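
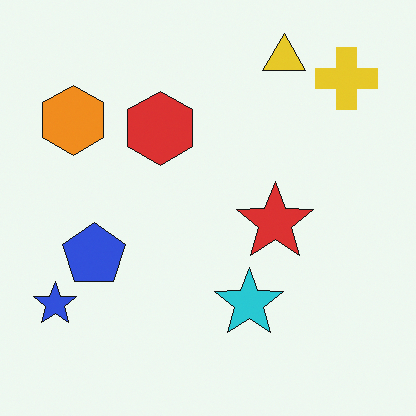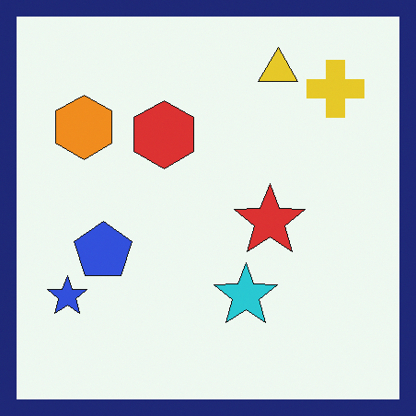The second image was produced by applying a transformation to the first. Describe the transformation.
Framed with a navy border.

A solid navy frame runs around the edge of the second image, with the content slightly shrunk inside it.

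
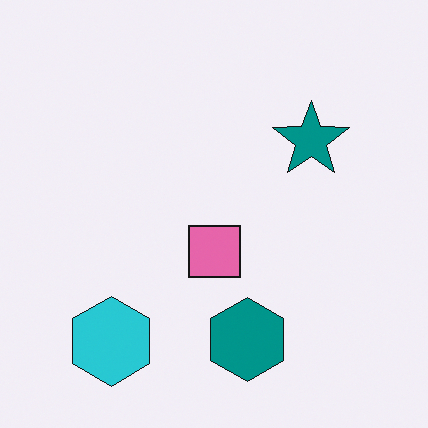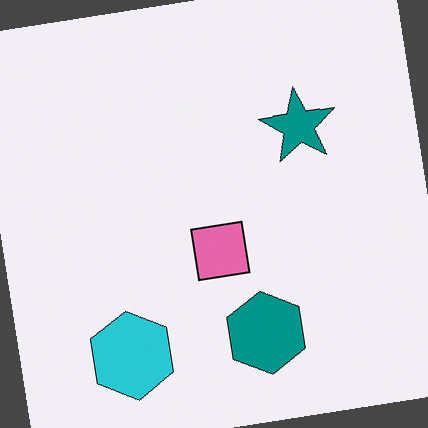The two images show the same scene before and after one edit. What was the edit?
Rotated counter-clockwise by a slight angle.

Every shape is tilted by the same angle and the image corners show triangular fill wedges — a whole-image rotation by a non-right angle.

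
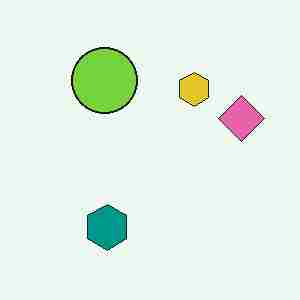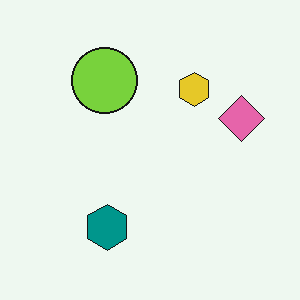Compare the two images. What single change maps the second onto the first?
It was heavily JPEG-compressed with obvious blocking artifacts.

Blocky 8×8 compression artifacts appear around shape edges and the flat background shows ringing — characteristic JPEG degradation.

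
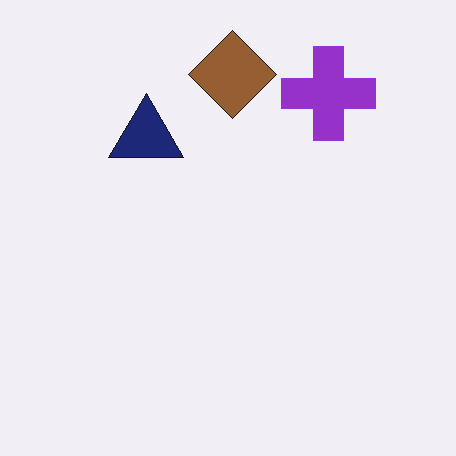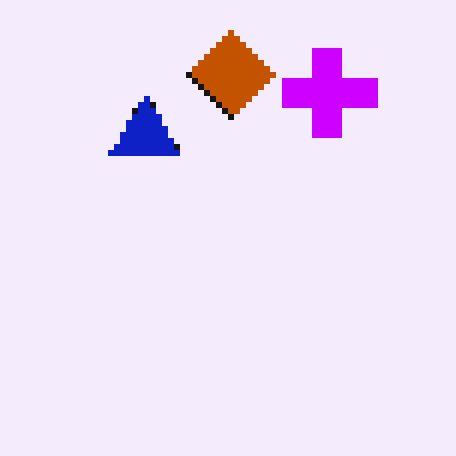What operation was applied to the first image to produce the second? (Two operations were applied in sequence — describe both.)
The image was made much more vivid (saturation change), then pixelated into visible square blocks.

All colors are more vivid — a global saturation change. Shapes are reduced to large square blocks; fine edges and outlines are lost — a downscale-then-upscale (mosaic) effect.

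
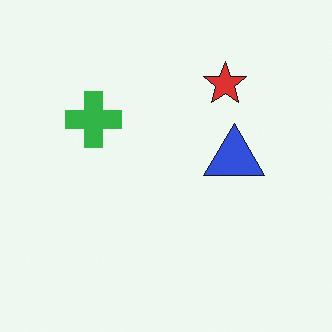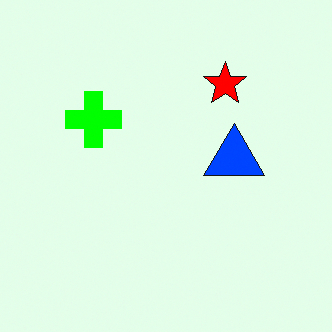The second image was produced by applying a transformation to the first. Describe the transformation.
Heavily oversaturated.

All colors are more vivid — a global saturation change.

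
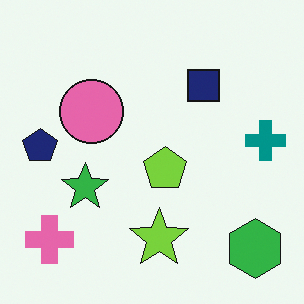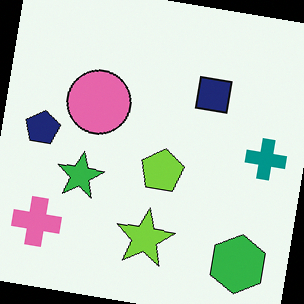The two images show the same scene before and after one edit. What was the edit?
The transformation is: rotated clockwise by a slight angle.

Every shape is tilted by the same angle and the image corners show triangular fill wedges — a whole-image rotation by a non-right angle.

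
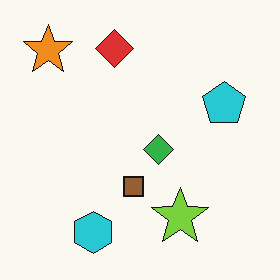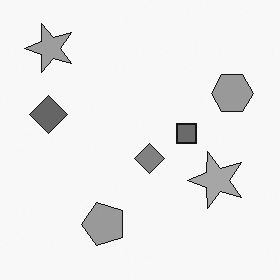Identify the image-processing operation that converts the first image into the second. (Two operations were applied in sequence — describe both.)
Converted to grayscale, then transposed (reflected across the top-left ↔ bottom-right diagonal).

All color is removed — every shape is now a shade of grey. Shapes have swapped their row and column positions — what was in the top-right is now in the bottom-left — a diagonal reflection.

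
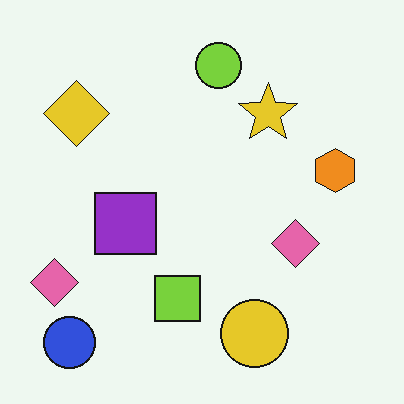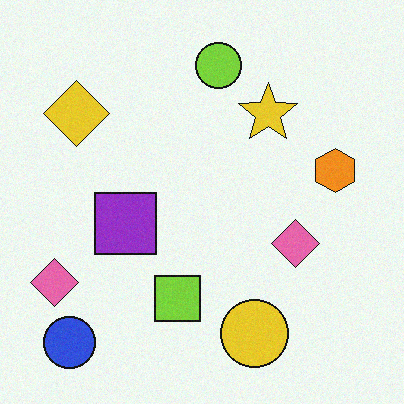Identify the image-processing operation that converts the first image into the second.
The second image is the first degraded with a light layer of grain.

Random speckle covers the whole image, including the flat background.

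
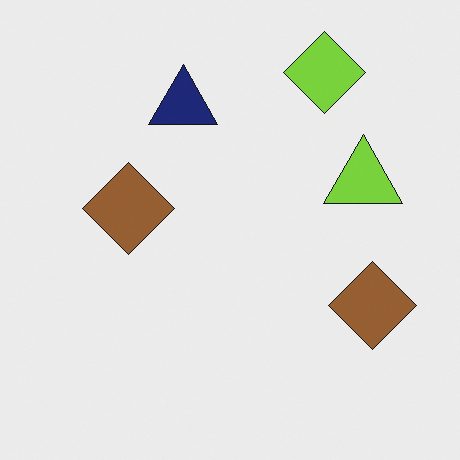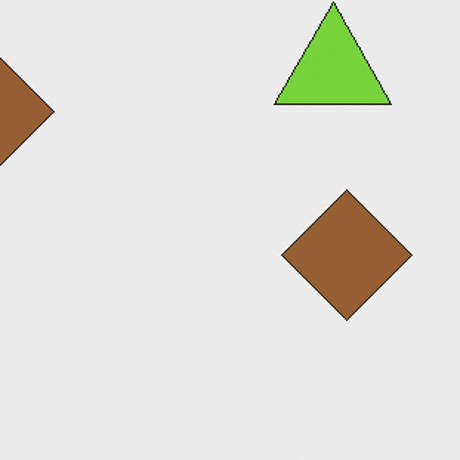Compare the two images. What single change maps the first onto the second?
The image was cropped to a modestly smaller region and rescaled.

The visible shapes are larger and the field of view is narrower; shapes near the original edges may be partly or wholly outside the frame — a crop-and-rescale.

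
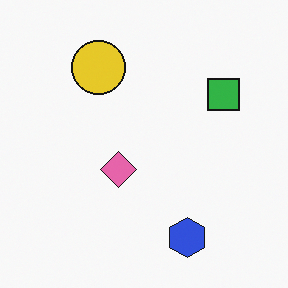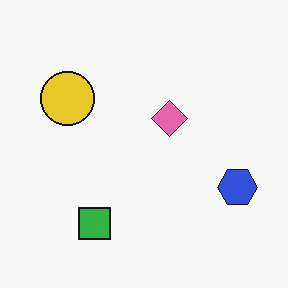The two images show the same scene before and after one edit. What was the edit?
This is the original image transposed (reflected across the top-left ↔ bottom-right diagonal).

Shapes have swapped their row and column positions — what was in the top-right is now in the bottom-left — a diagonal reflection.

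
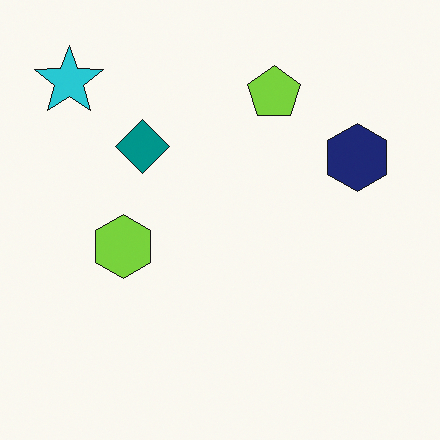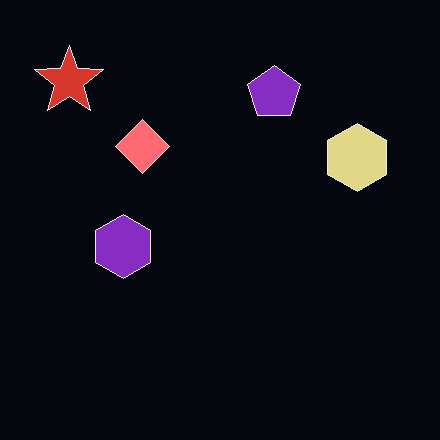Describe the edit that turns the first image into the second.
The image was color-inverted (negative).

The light background has become dark and every shape's color is its complement — a photographic negative.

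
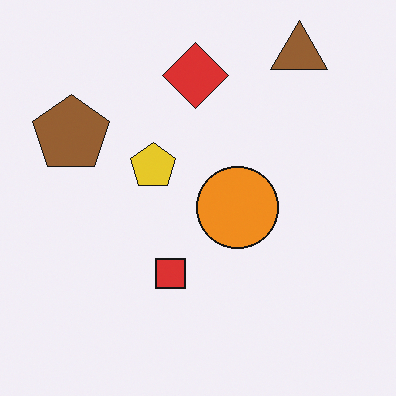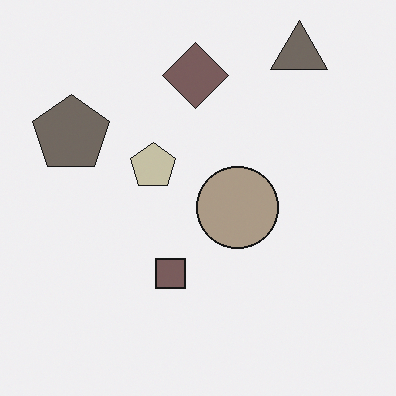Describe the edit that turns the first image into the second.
The image was made much more muted (saturation change).

All colors are more muted and greyish — a global saturation change.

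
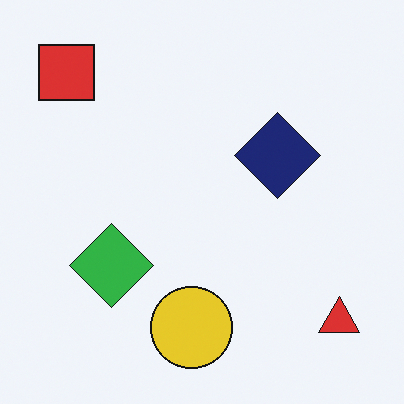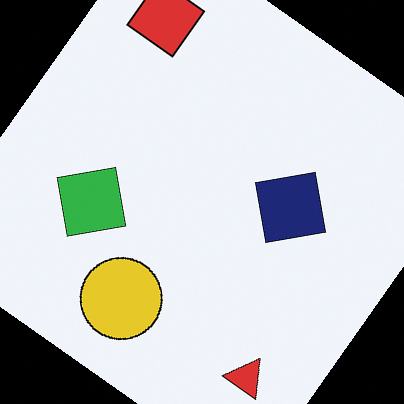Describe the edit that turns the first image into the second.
The second image is the first rotated clockwise by a large amount — several tens of degrees.

Every shape is tilted by the same angle and the image corners show triangular fill wedges — a whole-image rotation by a non-right angle.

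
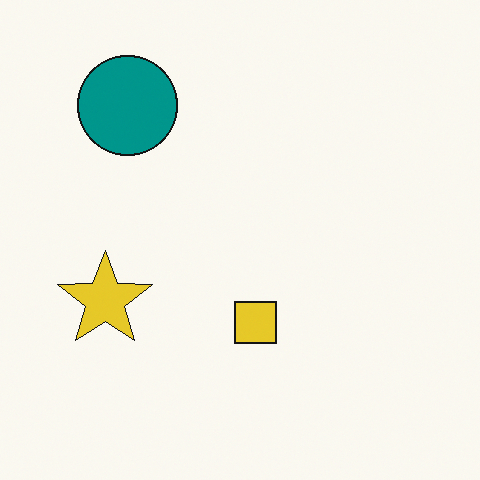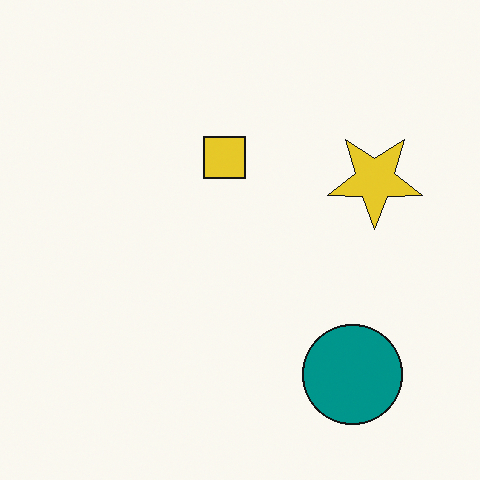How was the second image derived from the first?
The second image is the first rotated 180°.

The teal circle sits in the top-left of the first image and the bottom-right of the second — consistent with a whole-image 180° rotation.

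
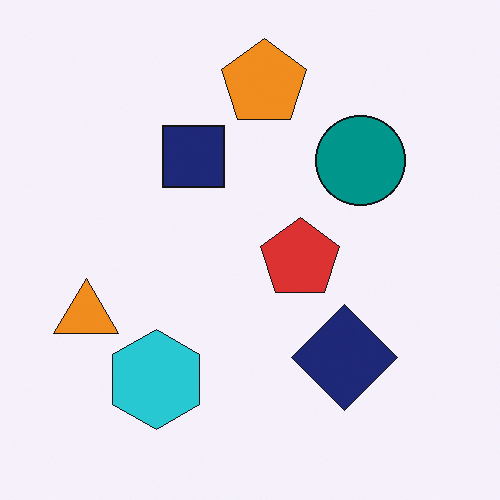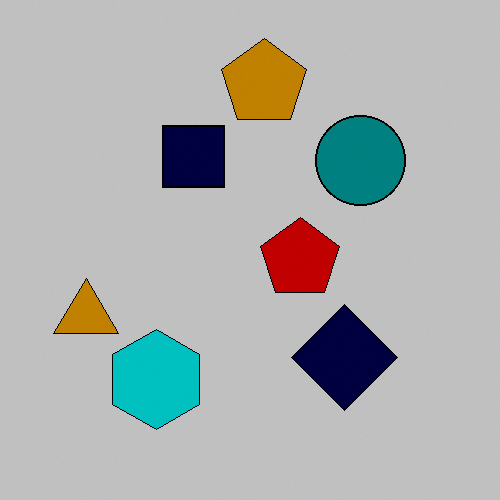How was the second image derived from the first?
The second image is the first aggressively posterized.

Each flat color has snapped to a coarser quantized level — most visibly, the near-white background has dropped to a flat grey.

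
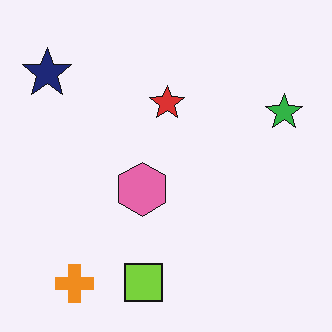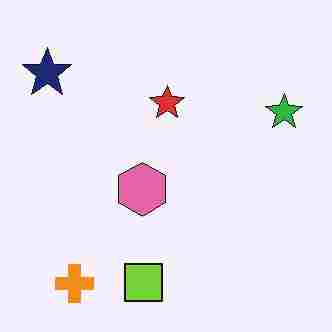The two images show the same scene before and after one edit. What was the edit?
Heavily JPEG-compressed with obvious blocking artifacts.

Blocky 8×8 compression artifacts appear around shape edges and the flat background shows ringing — characteristic JPEG degradation.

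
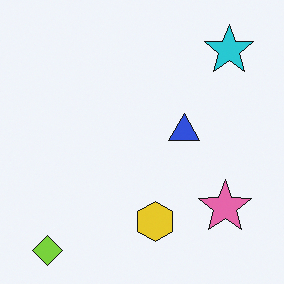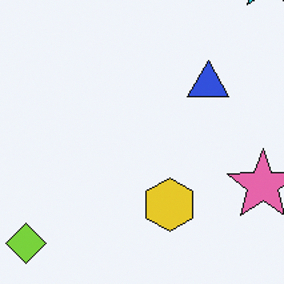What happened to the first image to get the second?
Cropped to a modestly smaller region and rescaled.

The visible shapes are larger and the field of view is narrower; shapes near the original edges may be partly or wholly outside the frame — a crop-and-rescale.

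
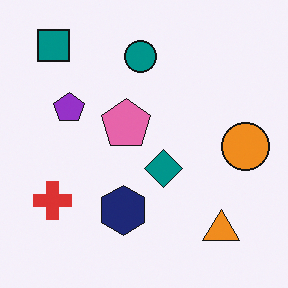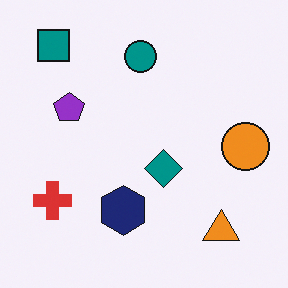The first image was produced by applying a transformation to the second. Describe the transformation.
This is the original image overlaid with an additional pink pentagon.

A pink pentagon appears in the first image that is absent from the second.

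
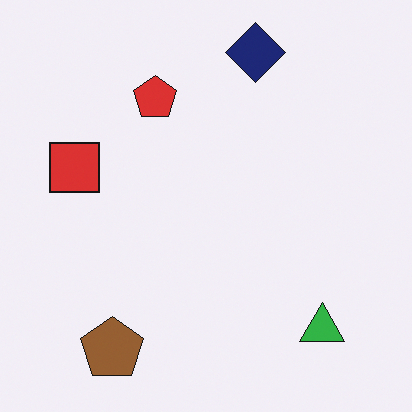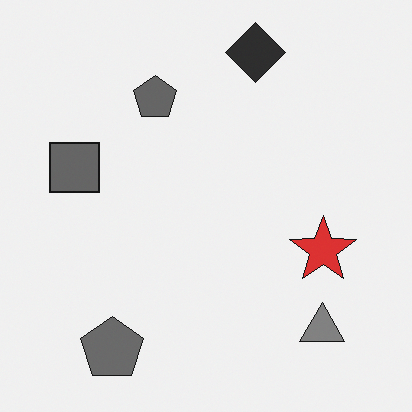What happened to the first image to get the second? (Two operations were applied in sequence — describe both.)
Converted to grayscale, then overlaid with an additional red star.

All color is removed — every shape is now a shade of grey. A red star appears in the second image that is absent from the first.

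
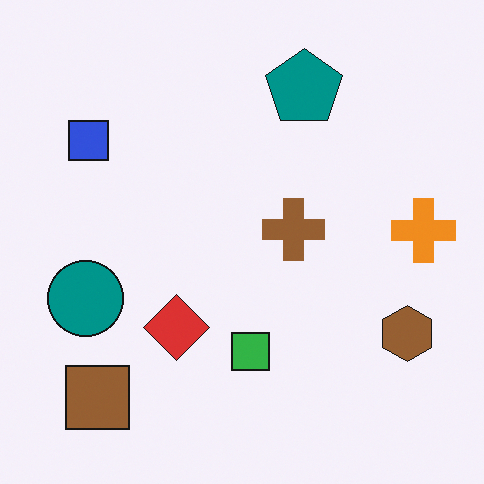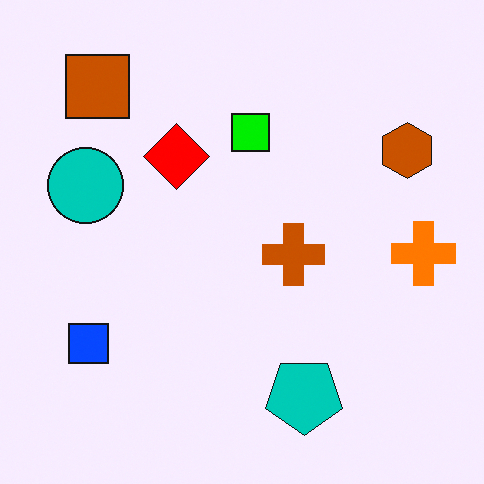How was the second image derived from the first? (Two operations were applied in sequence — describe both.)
It was flipped vertically (top ↔ bottom), then heavily oversaturated.

The brown square is in the bottom-left of the first image and the top-left of the second — shapes on opposite sides of the horizontal midline have swapped in a mirror flip. All colors are more vivid — a global saturation change.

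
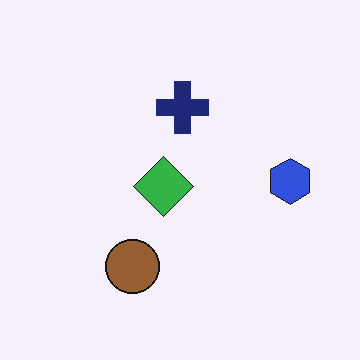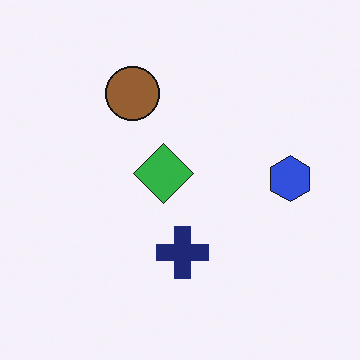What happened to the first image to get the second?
This is the original image flipped vertically (top ↔ bottom).

The brown circle is in the bottom of the first image and the top of the second — shapes on opposite sides of the horizontal midline have swapped in a mirror flip.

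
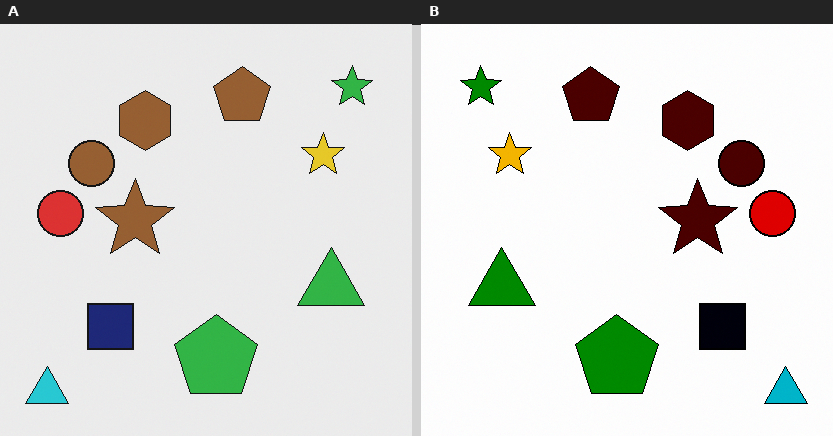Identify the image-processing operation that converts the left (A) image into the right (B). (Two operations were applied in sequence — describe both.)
The right (B) image is the left (A) flipped horizontally (left ↔ right), then given much higher contrast.

The cyan triangle is in the bottom-left of the left (A) image and the bottom-right of the right (B) — shapes on opposite sides of the vertical midline have swapped in a mirror flip. Tones are pushed away from mid-grey across the whole image — a global contrast change.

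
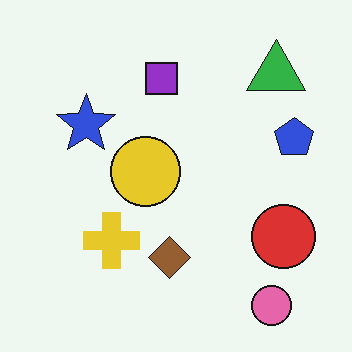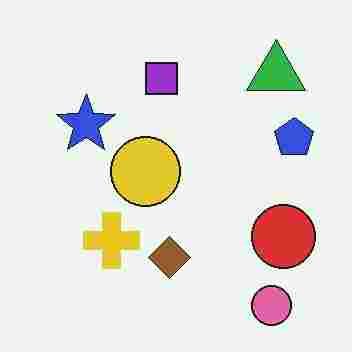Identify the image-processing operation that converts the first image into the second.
It was heavily JPEG-compressed with obvious blocking artifacts.

Blocky 8×8 compression artifacts appear around shape edges and the flat background shows ringing — characteristic JPEG degradation.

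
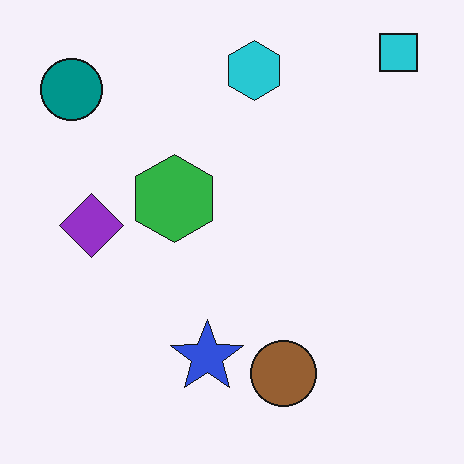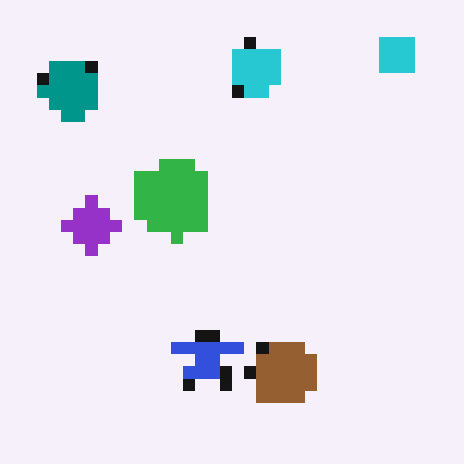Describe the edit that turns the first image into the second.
It was heavily pixelated into large blocks.

Shapes are reduced to large square blocks; fine edges and outlines are lost — a downscale-then-upscale (mosaic) effect.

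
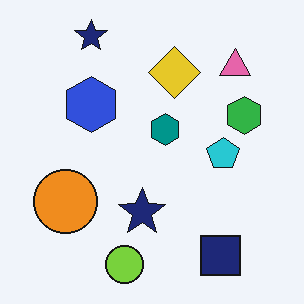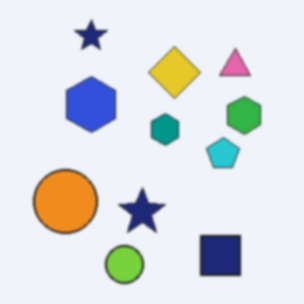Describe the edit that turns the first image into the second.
The image was given a subtle gaussian blur.

Shape edges and outlines are uniformly softened across the whole image.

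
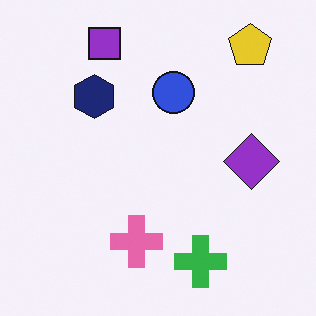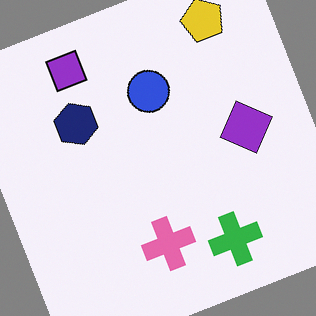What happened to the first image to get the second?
It was rotated counter-clockwise by a moderate amount.

Every shape is tilted by the same angle and the image corners show triangular fill wedges — a whole-image rotation by a non-right angle.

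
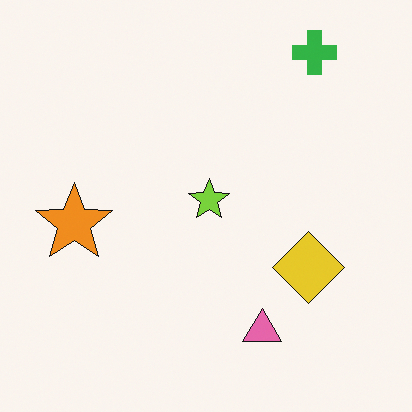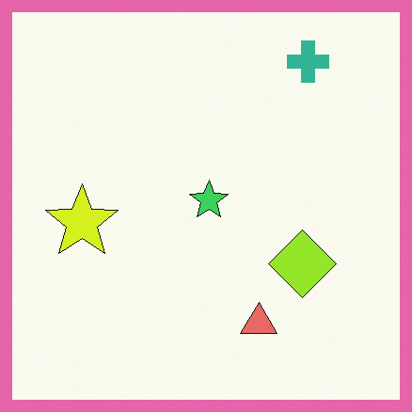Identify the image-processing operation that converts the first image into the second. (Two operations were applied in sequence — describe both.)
The image was hue-shifted by a small amount, then framed with a pink border.

Every shape's color has rotated by the same amount around the hue wheel — a uniform hue shift. A solid pink frame runs around the edge of the second image, with the content slightly shrunk inside it.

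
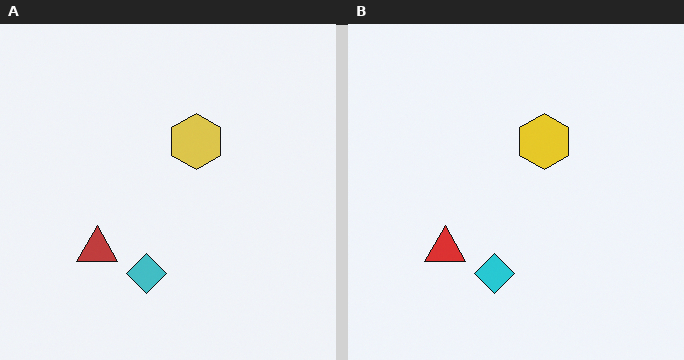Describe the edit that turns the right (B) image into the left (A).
The transformation is: slightly desaturated.

All colors are more muted and greyish — a global saturation change.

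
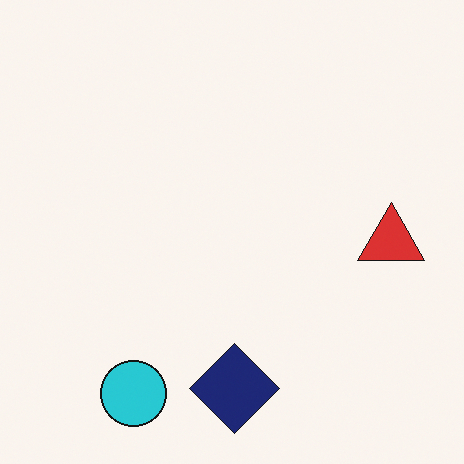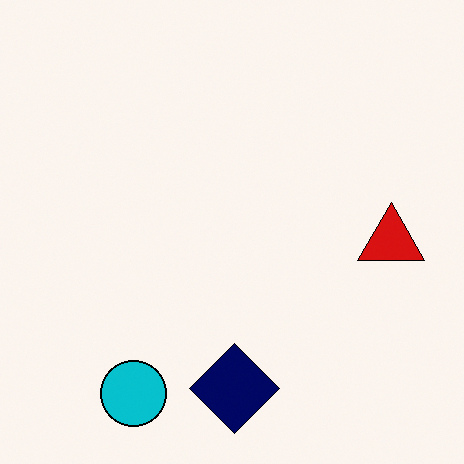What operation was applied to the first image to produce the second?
The transformation is: given slightly increased contrast.

Tones are pushed away from mid-grey across the whole image — a global contrast change.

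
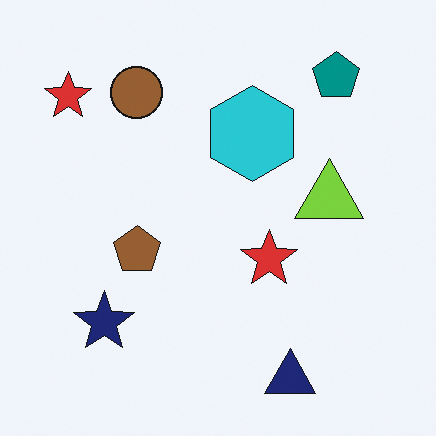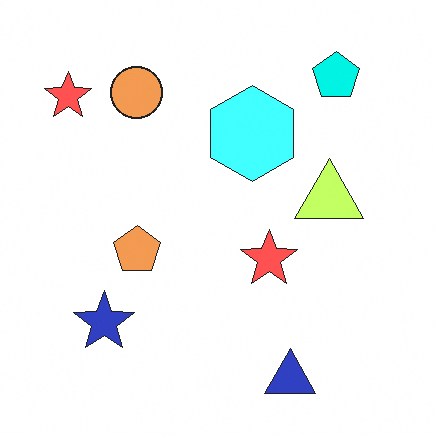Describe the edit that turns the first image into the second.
The second image is the first brightened a lot.

Every pixel — background and shapes alike — is uniformly brightened.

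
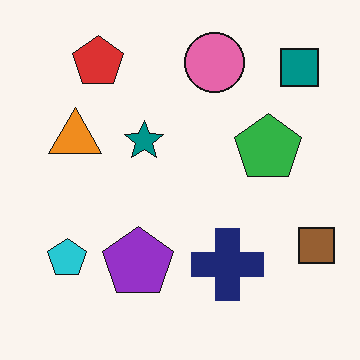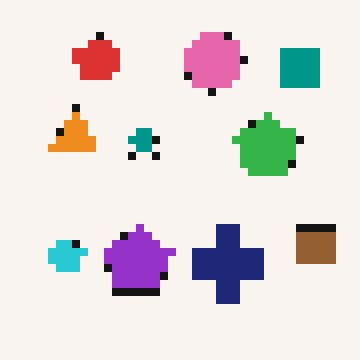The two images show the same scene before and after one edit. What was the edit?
The second image is the first moderately pixelated.

Shapes are reduced to large square blocks; fine edges and outlines are lost — a downscale-then-upscale (mosaic) effect.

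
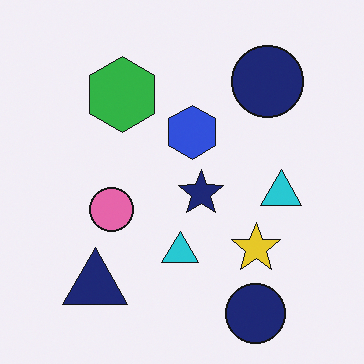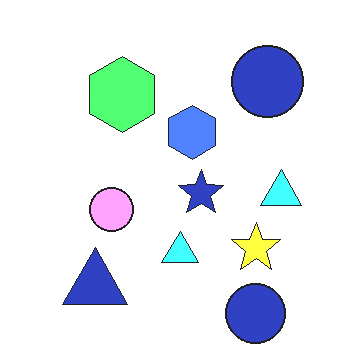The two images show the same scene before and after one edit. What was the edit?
It was brightened a lot.

Every pixel — background and shapes alike — is uniformly brightened.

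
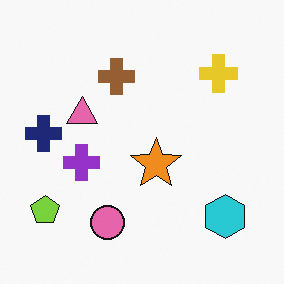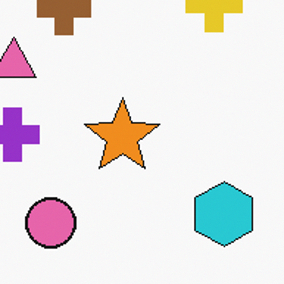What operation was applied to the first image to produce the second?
It was cropped to a modestly smaller region and rescaled.

The visible shapes are larger and the field of view is narrower; shapes near the original edges may be partly or wholly outside the frame — a crop-and-rescale.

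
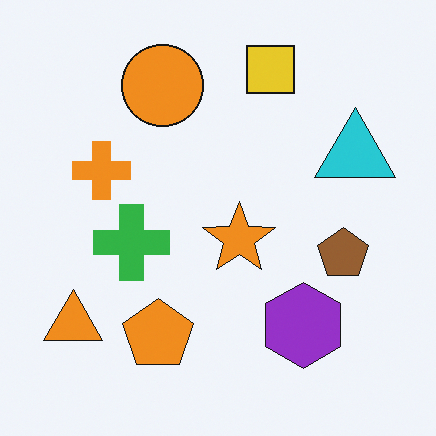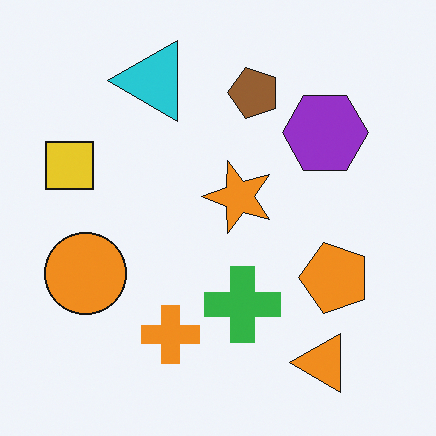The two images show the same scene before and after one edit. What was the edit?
Rotated 90° counter-clockwise.

The orange triangle sits in the bottom-left of the first image and the bottom-right of the second — consistent with a whole-image 90° counter-clockwise rotation.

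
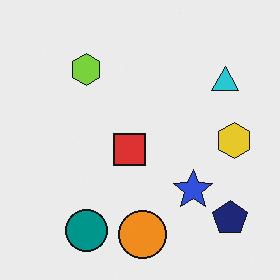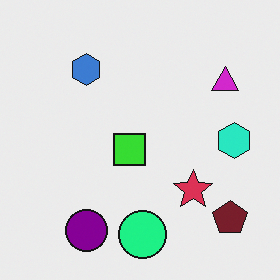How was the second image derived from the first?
The second image is the first hue-shifted by a moderate amount.

Every shape's color has rotated by the same amount around the hue wheel — a uniform hue shift.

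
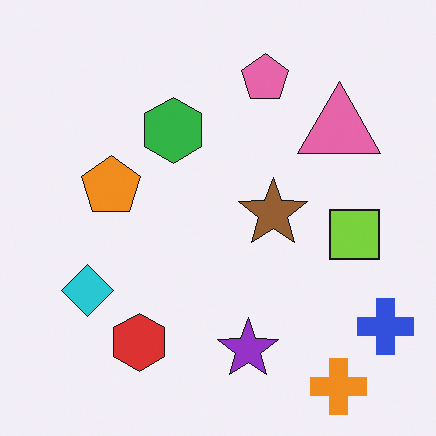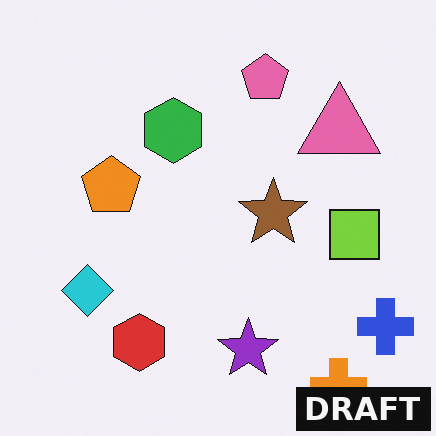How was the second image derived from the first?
Watermarked with the text "DRAFT" in the lower-right corner.

A dark label reading "DRAFT" appears in the lower-right corner.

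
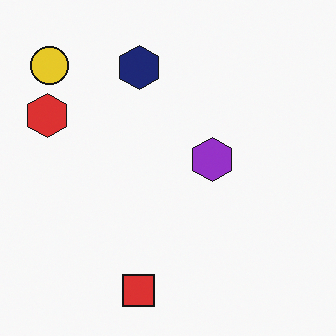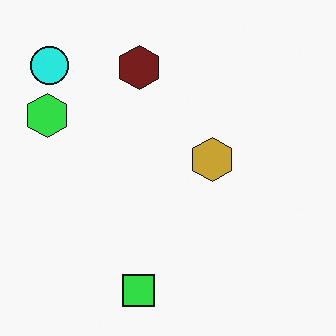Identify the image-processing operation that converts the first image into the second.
This is the original image hue-shifted through roughly a third of the color wheel.

Every shape's color has rotated by the same amount around the hue wheel — a uniform hue shift.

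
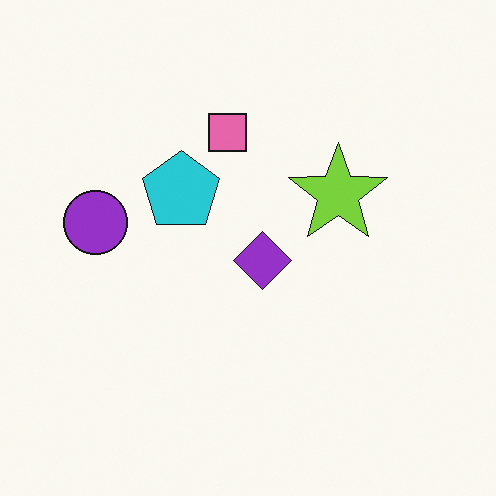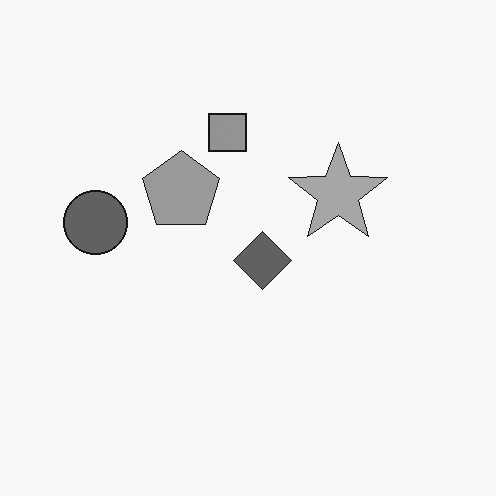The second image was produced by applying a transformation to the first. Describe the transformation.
This is the original image converted to grayscale.

All color is removed — every shape is now a shade of grey.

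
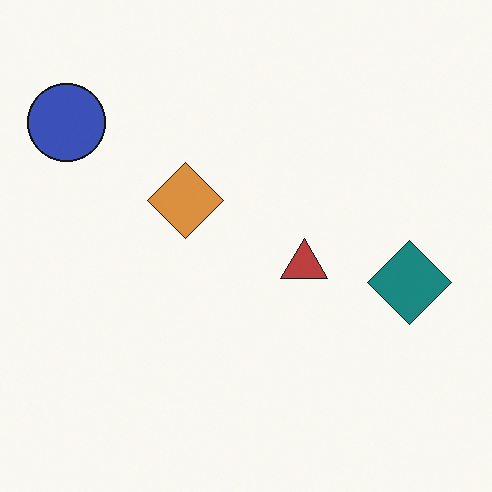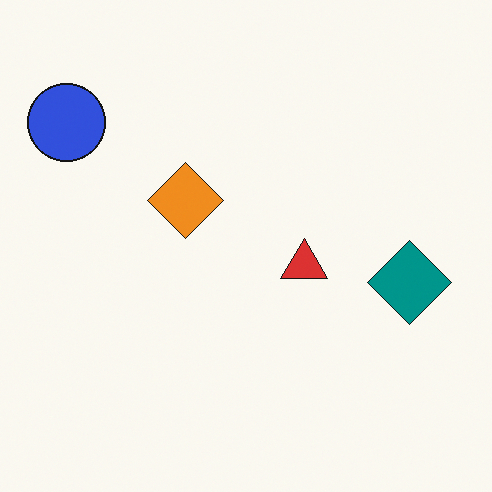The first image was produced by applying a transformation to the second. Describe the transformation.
The image was slightly desaturated.

All colors are more muted and greyish — a global saturation change.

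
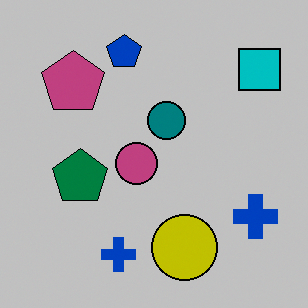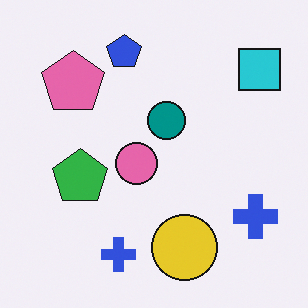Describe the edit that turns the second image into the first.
The first image is the second aggressively posterized.

Each flat color has snapped to a coarser quantized level — most visibly, the near-white background has dropped to a flat grey.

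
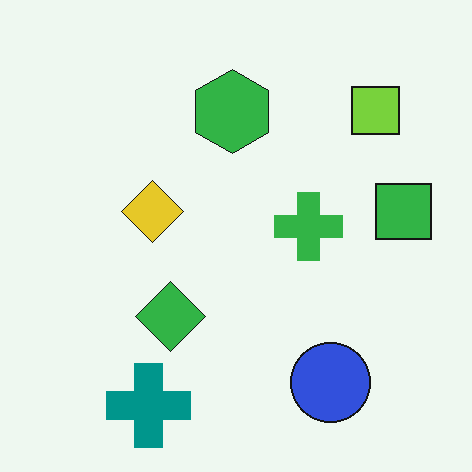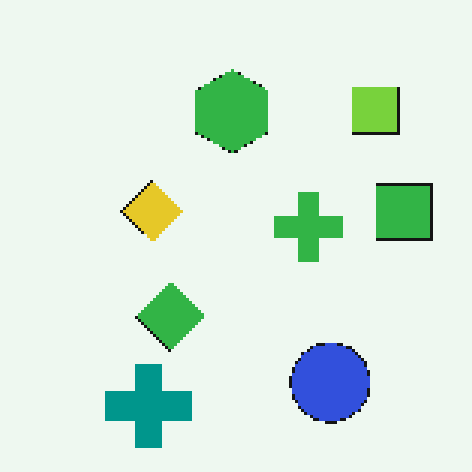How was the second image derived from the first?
The image was lightly pixelated (a mild mosaic effect).

Shapes are reduced to large square blocks; fine edges and outlines are lost — a downscale-then-upscale (mosaic) effect.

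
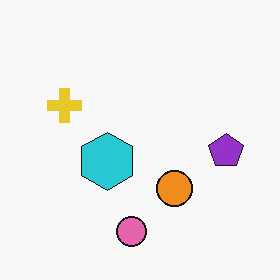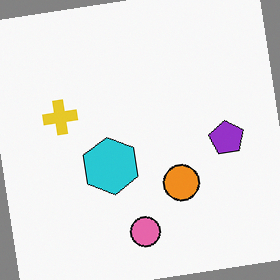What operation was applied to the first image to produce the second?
The image was rotated counter-clockwise by a slight angle.

Every shape is tilted by the same angle and the image corners show triangular fill wedges — a whole-image rotation by a non-right angle.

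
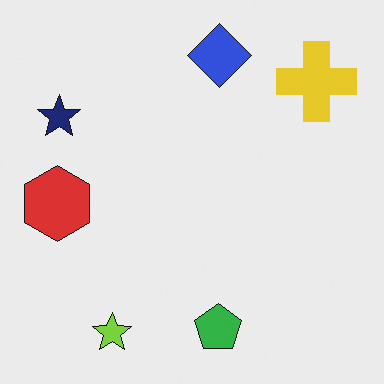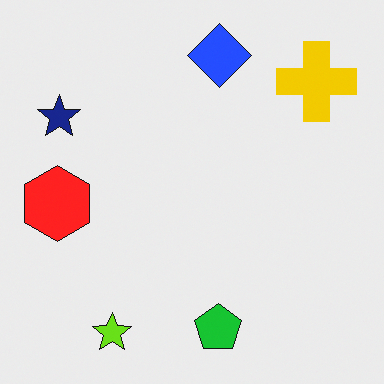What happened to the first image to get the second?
The second image is the first slightly oversaturated.

All colors are more vivid — a global saturation change.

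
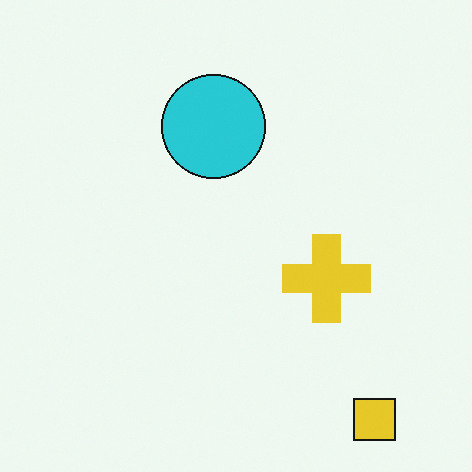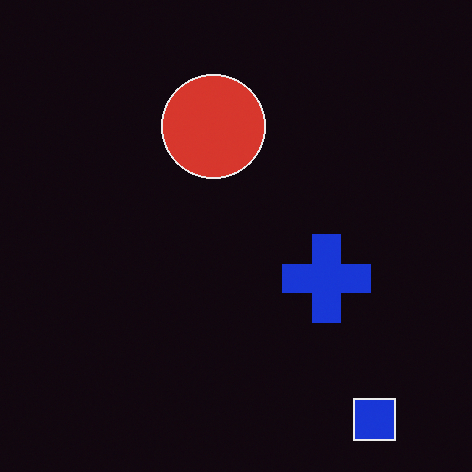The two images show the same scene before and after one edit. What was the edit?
Color-inverted (negative).

The light background has become dark and every shape's color is its complement — a photographic negative.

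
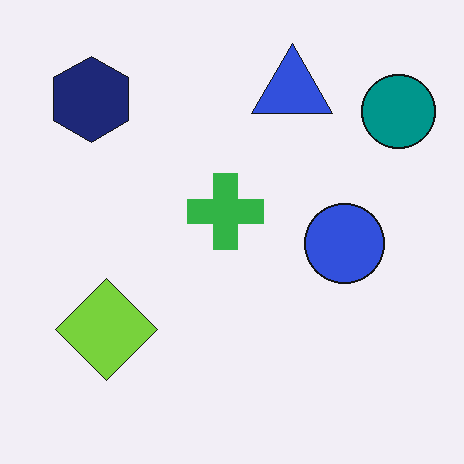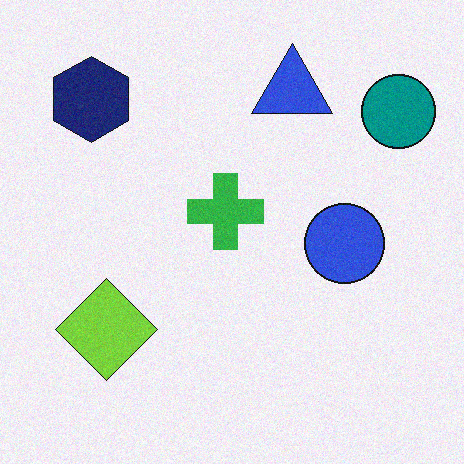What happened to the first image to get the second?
The image was degraded with light additive noise.

Random speckle covers the whole image, including the flat background.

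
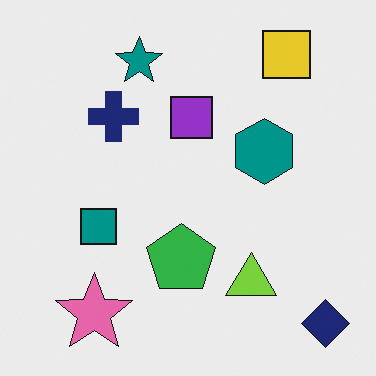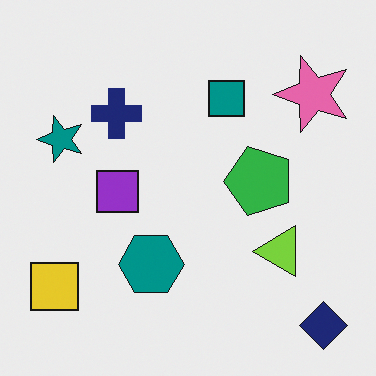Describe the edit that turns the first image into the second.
Transposed (reflected across the top-left ↔ bottom-right diagonal).

Shapes have swapped their row and column positions — what was in the top-right is now in the bottom-left — a diagonal reflection.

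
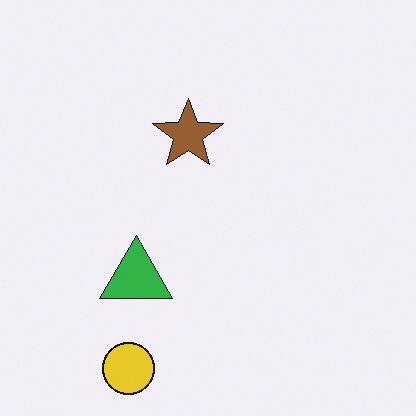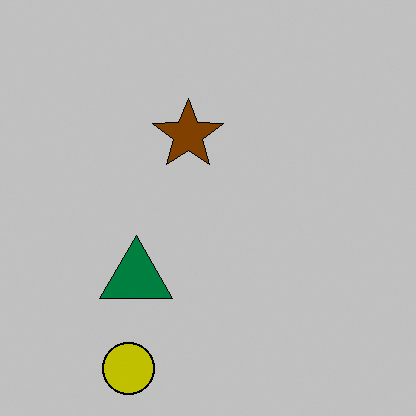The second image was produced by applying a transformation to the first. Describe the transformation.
This is the original image heavily posterized to just a handful of flat colors.

Each flat color has snapped to a coarser quantized level — most visibly, the near-white background has dropped to a flat grey.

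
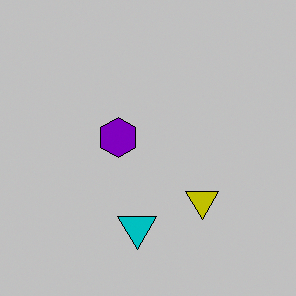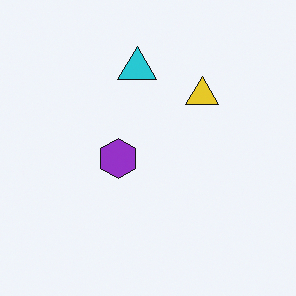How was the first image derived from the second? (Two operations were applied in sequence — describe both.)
It was flipped vertically (top ↔ bottom), then heavily posterized to just a handful of flat colors.

The cyan triangle is in the top of the second image and the bottom of the first — shapes on opposite sides of the horizontal midline have swapped in a mirror flip. Each flat color has snapped to a coarser quantized level — most visibly, the near-white background has dropped to a flat grey.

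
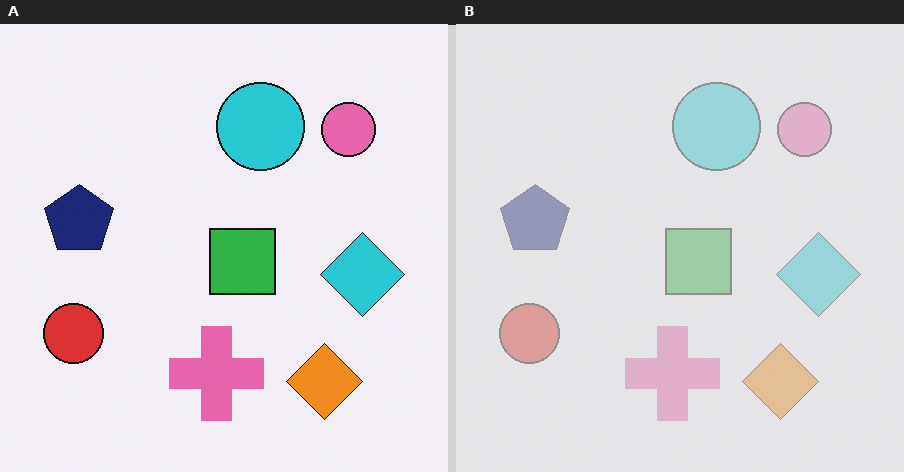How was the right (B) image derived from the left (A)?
This is the original image given much lower contrast.

Tones are pushed toward mid-grey across the whole image — a global contrast change.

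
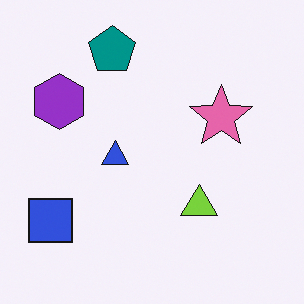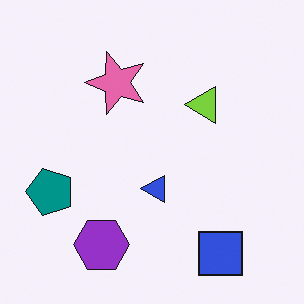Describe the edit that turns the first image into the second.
The image was rotated 90° counter-clockwise.

The blue square sits in the bottom-left of the first image and the bottom-right of the second — consistent with a whole-image 90° counter-clockwise rotation.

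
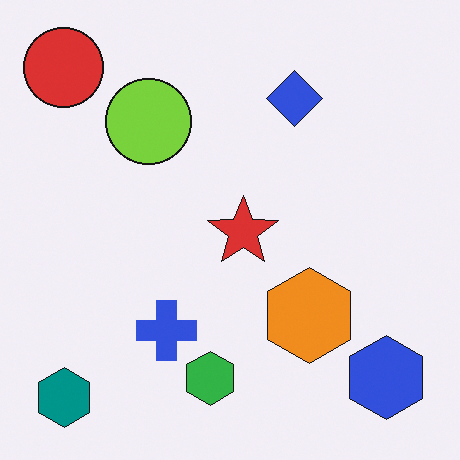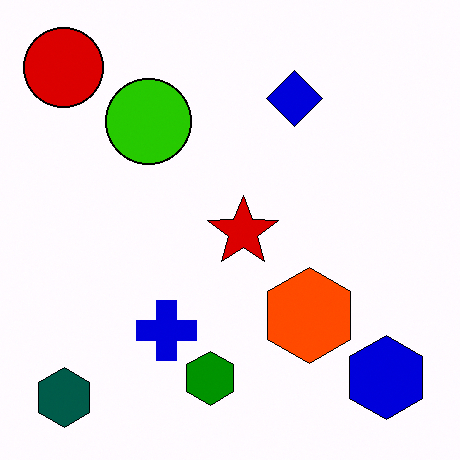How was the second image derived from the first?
The image was boosted in contrast.

Tones are pushed away from mid-grey across the whole image — a global contrast change.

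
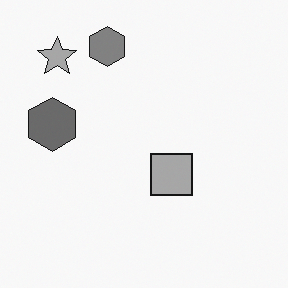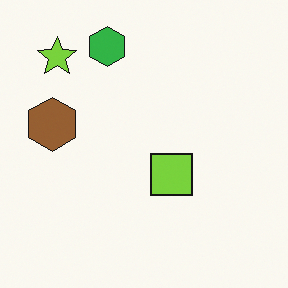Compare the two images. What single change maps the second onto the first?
It was converted to grayscale.

All color is removed — every shape is now a shade of grey.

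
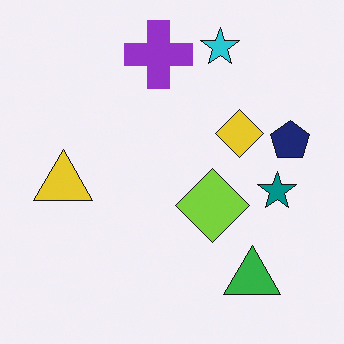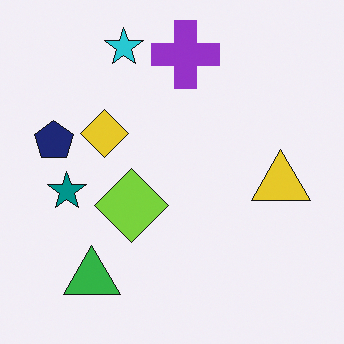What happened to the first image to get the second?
The second image is the first flipped horizontally (left ↔ right).

The navy pentagon is in the right of the first image and the left of the second — shapes on opposite sides of the vertical midline have swapped in a mirror flip.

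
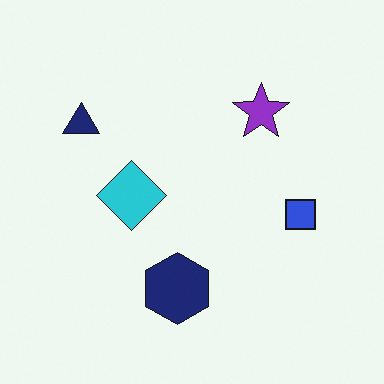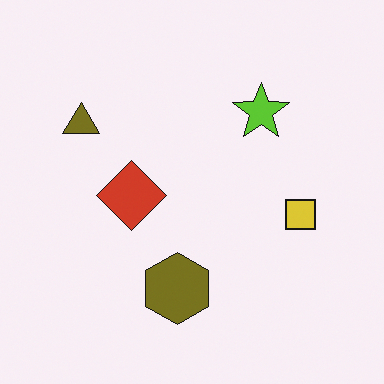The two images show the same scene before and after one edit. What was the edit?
The transformation is: hue-shifted through roughly half the color wheel.

Every shape's color has rotated by the same amount around the hue wheel — a uniform hue shift.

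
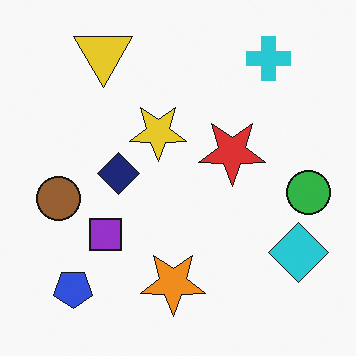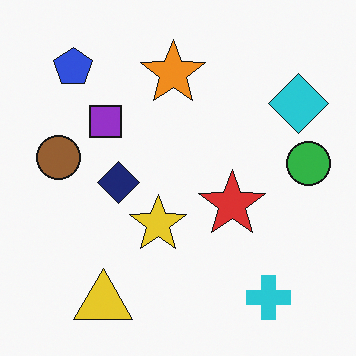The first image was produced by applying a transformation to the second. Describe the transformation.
This is the original image flipped vertically (top ↔ bottom).

The yellow triangle is in the bottom-left of the second image and the top-left of the first — shapes on opposite sides of the horizontal midline have swapped in a mirror flip.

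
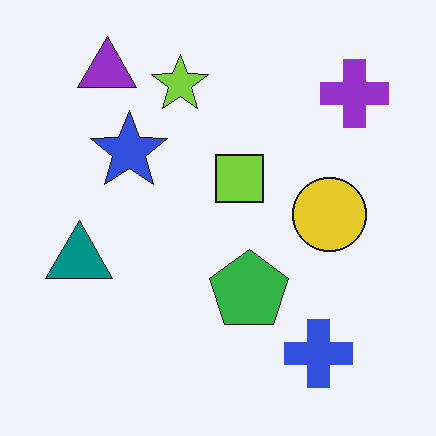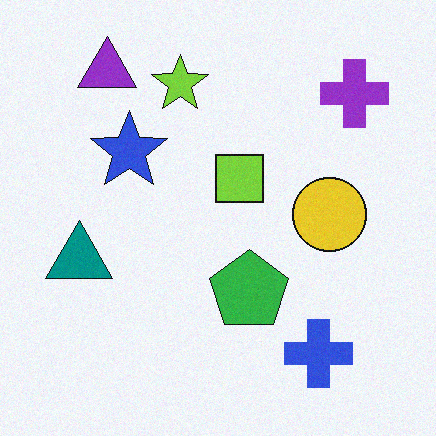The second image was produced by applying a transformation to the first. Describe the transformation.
The image was degraded with subtle gaussian noise.

Random speckle covers the whole image, including the flat background.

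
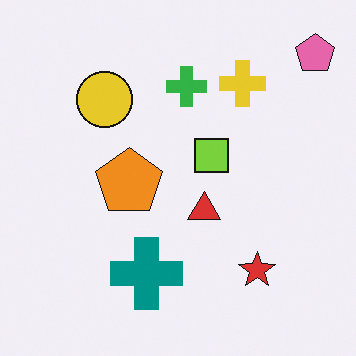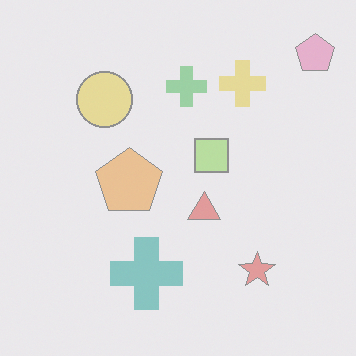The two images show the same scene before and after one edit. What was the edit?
The transformation is: given much lower contrast.

Tones are pushed toward mid-grey across the whole image — a global contrast change.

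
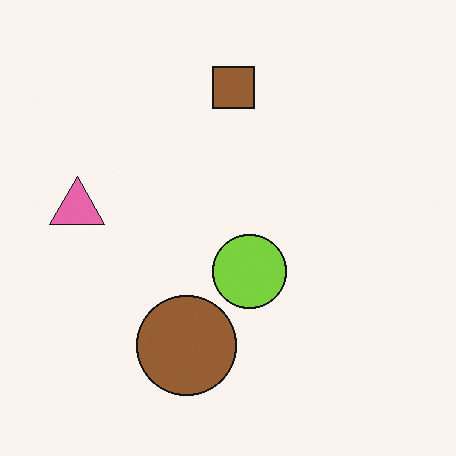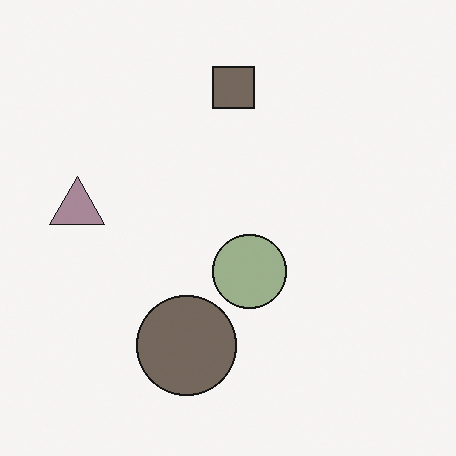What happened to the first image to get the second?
The transformation is: heavily desaturated.

All colors are more muted and greyish — a global saturation change.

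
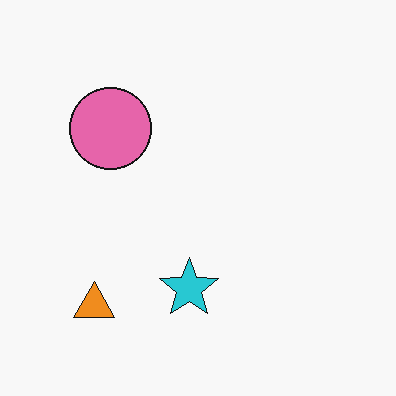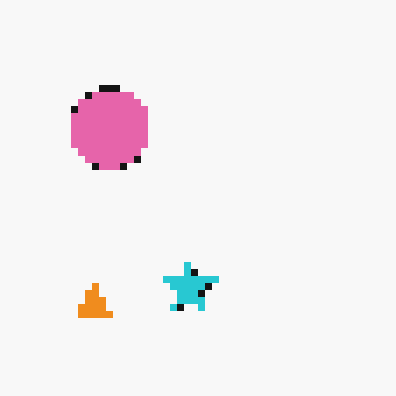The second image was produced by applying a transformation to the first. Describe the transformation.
The transformation is: pixelated into visible square blocks.

Shapes are reduced to large square blocks; fine edges and outlines are lost — a downscale-then-upscale (mosaic) effect.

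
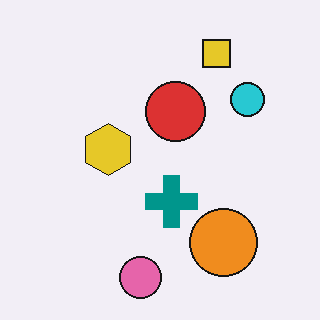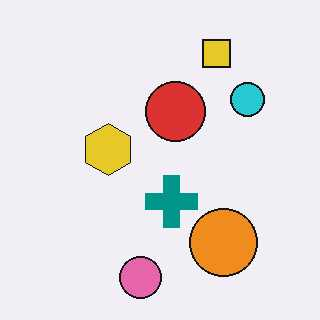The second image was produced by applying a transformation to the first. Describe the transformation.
It was JPEG-compressed with visible artifacts.

Blocky 8×8 compression artifacts appear around shape edges and the flat background shows ringing — characteristic JPEG degradation.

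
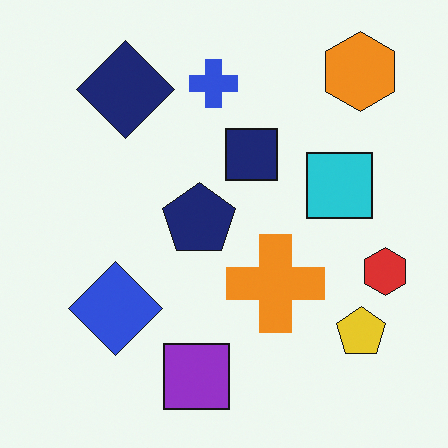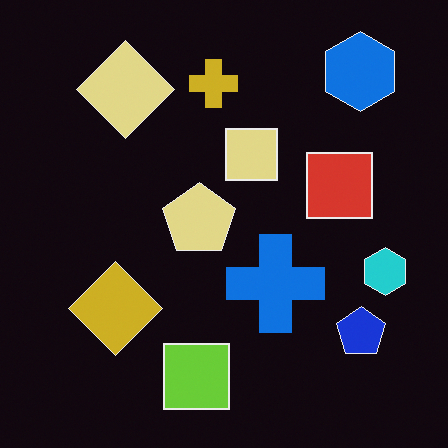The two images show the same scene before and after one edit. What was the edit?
This is the original image color-inverted (negative).

The light background has become dark and every shape's color is its complement — a photographic negative.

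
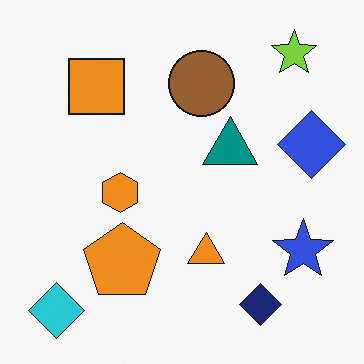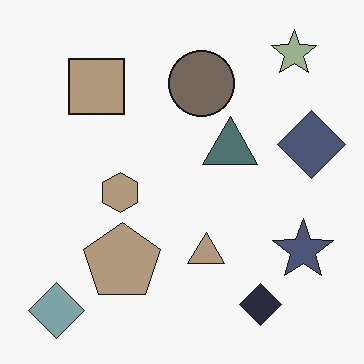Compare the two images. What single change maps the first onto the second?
Heavily desaturated.

All colors are more muted and greyish — a global saturation change.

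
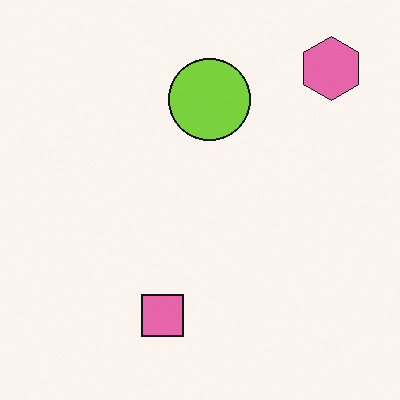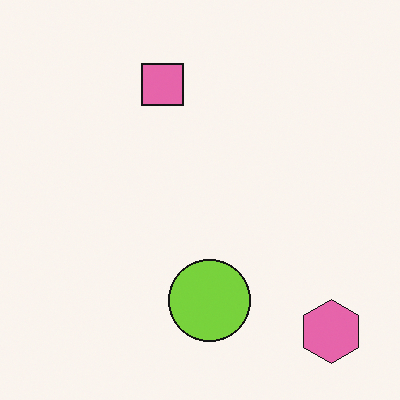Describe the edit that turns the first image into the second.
Flipped vertically (top ↔ bottom).

The pink hexagon is in the top-right of the first image and the bottom-right of the second — shapes on opposite sides of the horizontal midline have swapped in a mirror flip.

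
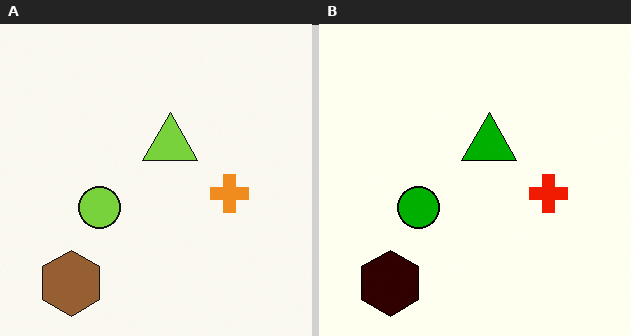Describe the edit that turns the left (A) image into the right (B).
Given much higher contrast.

Tones are pushed away from mid-grey across the whole image — a global contrast change.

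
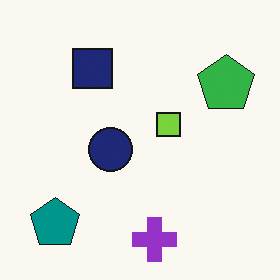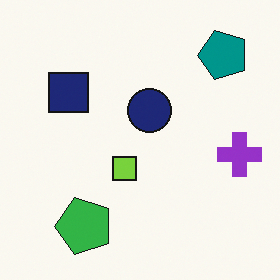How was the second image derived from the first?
The transformation is: transposed (reflected across the top-left ↔ bottom-right diagonal).

Shapes have swapped their row and column positions — what was in the top-right is now in the bottom-left — a diagonal reflection.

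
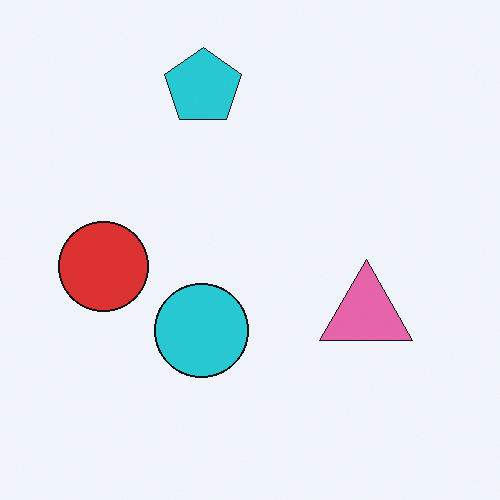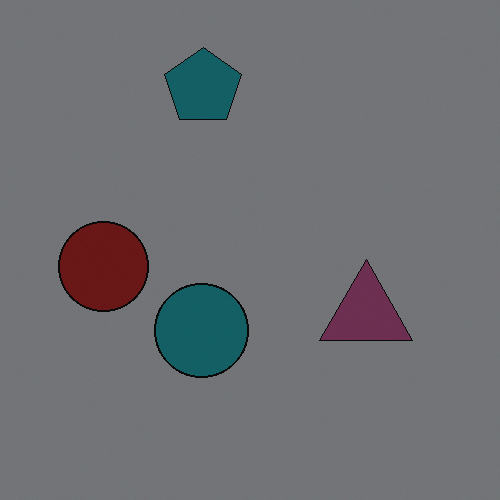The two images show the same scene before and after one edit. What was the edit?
It was darkened a lot.

Every pixel — background and shapes alike — is uniformly darkened.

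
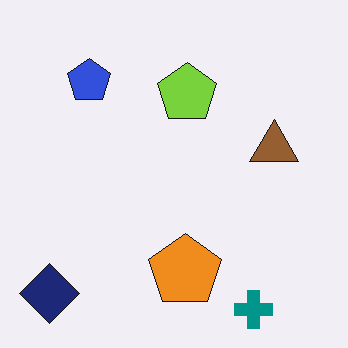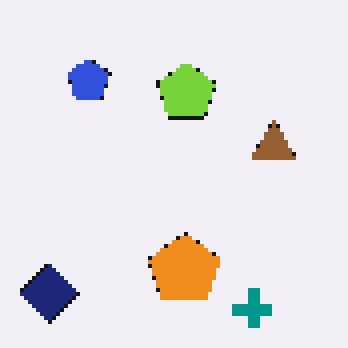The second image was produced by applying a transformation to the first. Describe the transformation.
Mildly pixelated.

Shapes are reduced to large square blocks; fine edges and outlines are lost — a downscale-then-upscale (mosaic) effect.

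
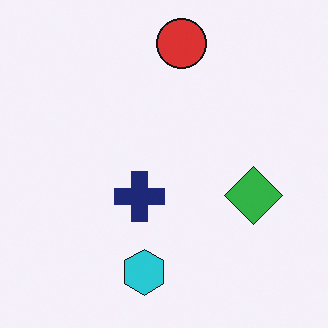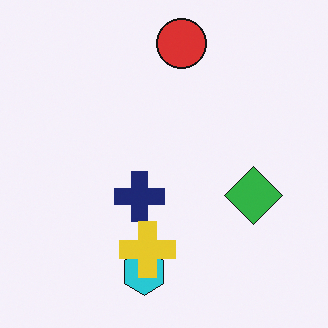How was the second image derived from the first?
The transformation is: overlaid with an additional yellow cross.

A yellow cross appears in the second image that is absent from the first.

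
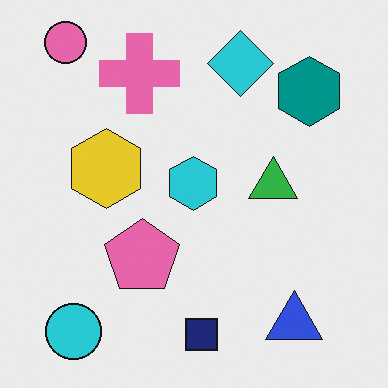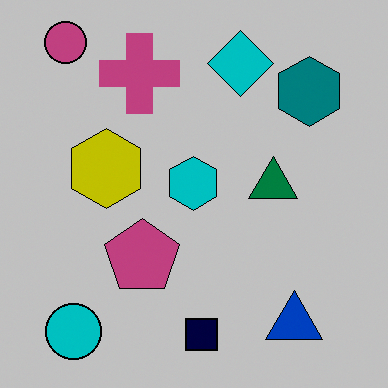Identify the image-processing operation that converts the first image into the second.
It was aggressively posterized.

Each flat color has snapped to a coarser quantized level — most visibly, the near-white background has dropped to a flat grey.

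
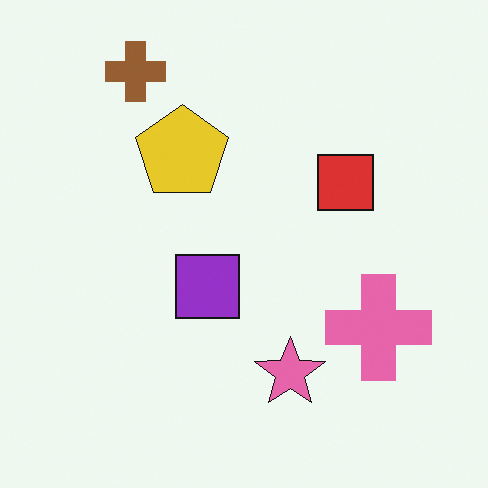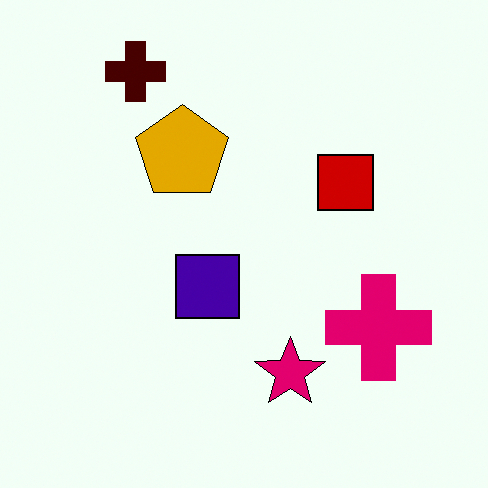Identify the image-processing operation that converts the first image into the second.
The second image is the first given much higher contrast.

Tones are pushed away from mid-grey across the whole image — a global contrast change.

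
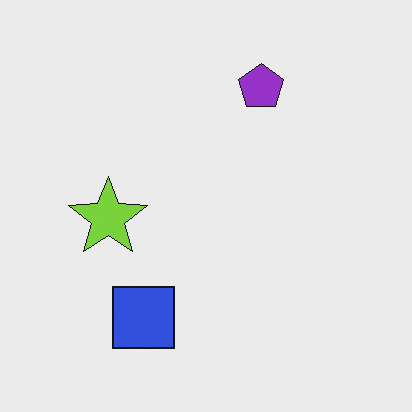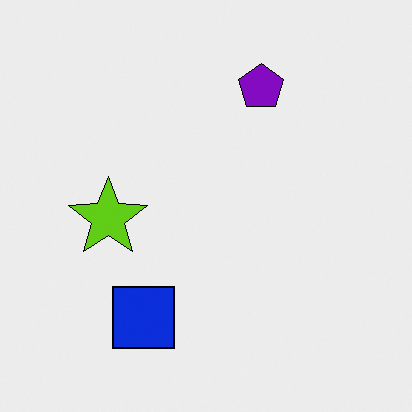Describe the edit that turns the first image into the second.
The image was given slightly increased contrast.

Tones are pushed away from mid-grey across the whole image — a global contrast change.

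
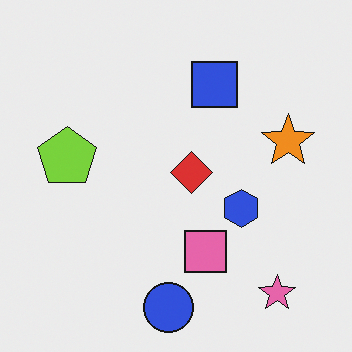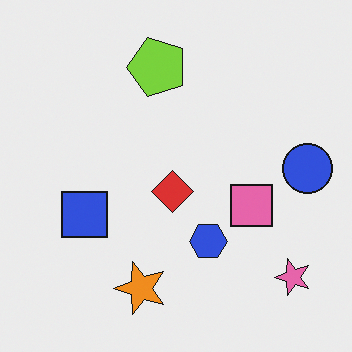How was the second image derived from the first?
The image was transposed (reflected across the top-left ↔ bottom-right diagonal).

Shapes have swapped their row and column positions — what was in the top-right is now in the bottom-left — a diagonal reflection.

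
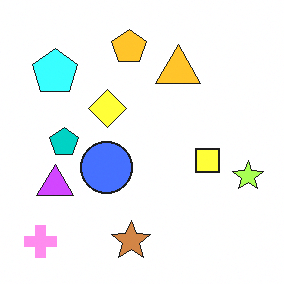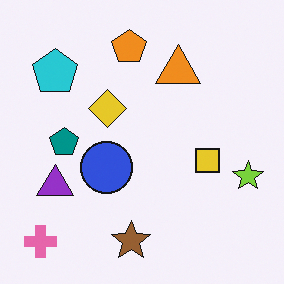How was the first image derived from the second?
It was brightened a lot.

Every pixel — background and shapes alike — is uniformly brightened.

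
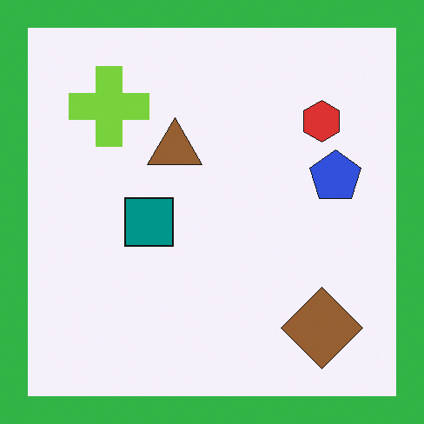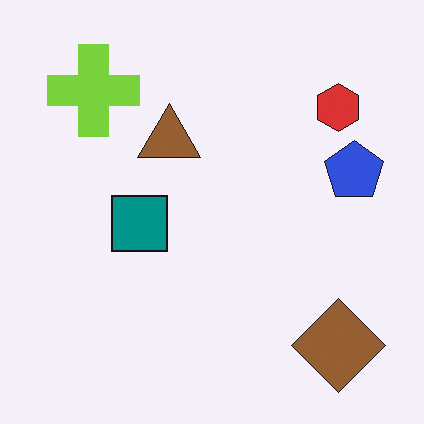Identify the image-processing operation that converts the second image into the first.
The transformation is: framed with a green border.

A solid green frame runs around the edge of the first image, with the content slightly shrunk inside it.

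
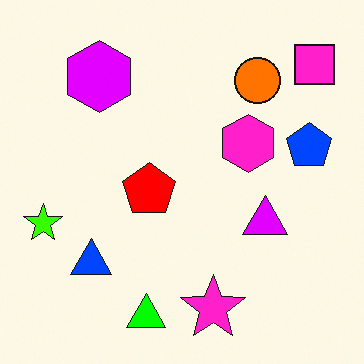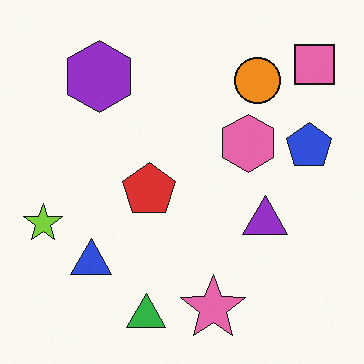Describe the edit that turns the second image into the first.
It was heavily oversaturated.

All colors are more vivid — a global saturation change.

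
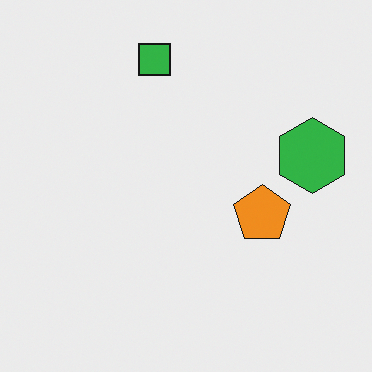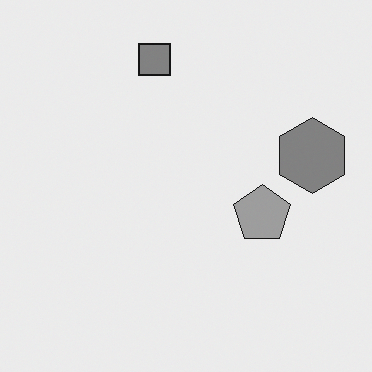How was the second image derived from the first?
The second image is the first converted to grayscale.

All color is removed — every shape is now a shade of grey.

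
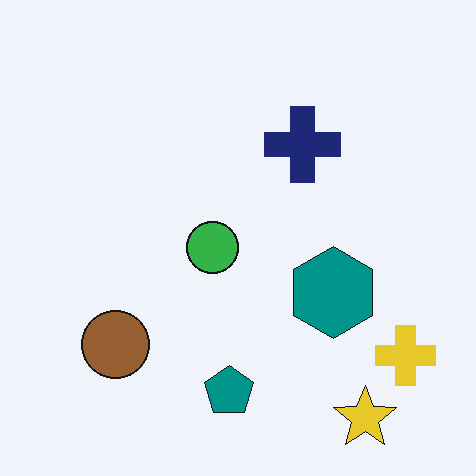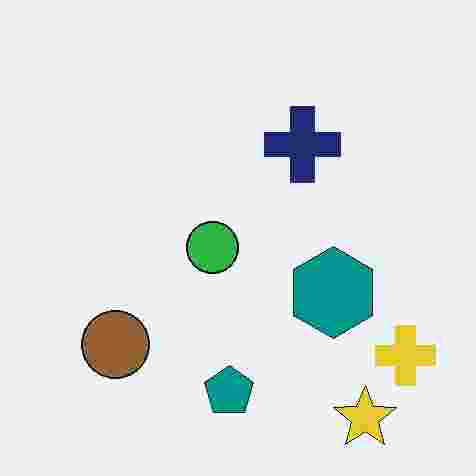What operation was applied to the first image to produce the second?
This is the original image degraded with heavy JPEG compression.

Blocky 8×8 compression artifacts appear around shape edges and the flat background shows ringing — characteristic JPEG degradation.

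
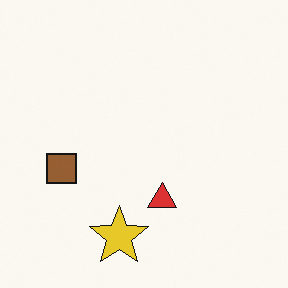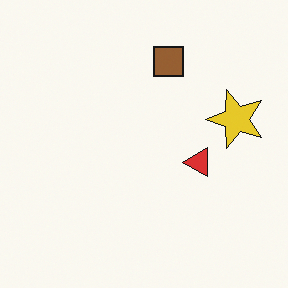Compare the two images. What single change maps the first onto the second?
The transformation is: transposed (reflected across the top-left ↔ bottom-right diagonal).

Shapes have swapped their row and column positions — what was in the top-right is now in the bottom-left — a diagonal reflection.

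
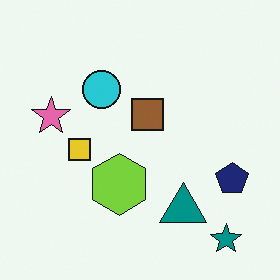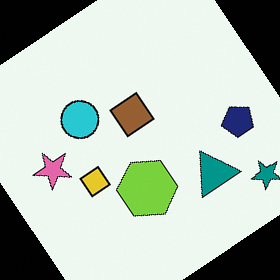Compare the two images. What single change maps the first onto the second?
It was rotated counter-clockwise by a large amount — several tens of degrees.

Every shape is tilted by the same angle and the image corners show triangular fill wedges — a whole-image rotation by a non-right angle.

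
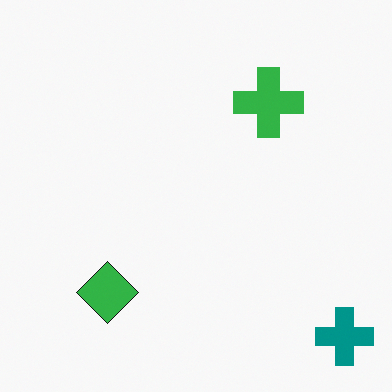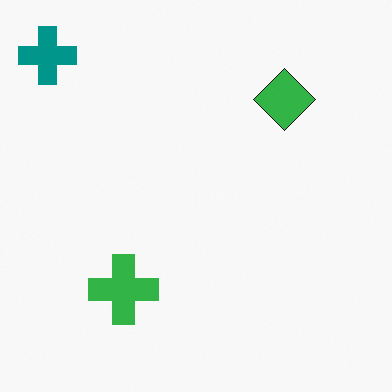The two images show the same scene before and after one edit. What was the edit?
This is the original image rotated 180°.

The teal cross sits in the bottom-right of the first image and the top-left of the second — consistent with a whole-image 180° rotation.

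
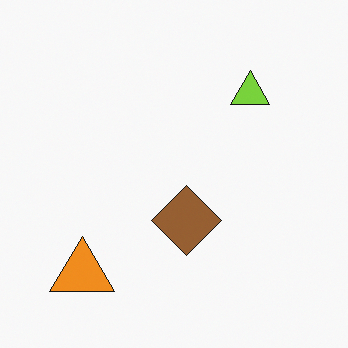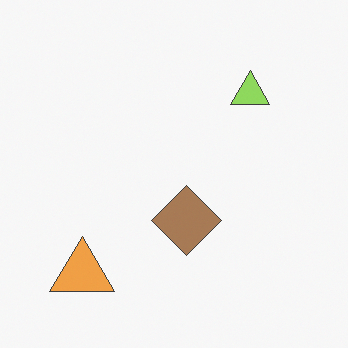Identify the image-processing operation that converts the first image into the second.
Given slightly reduced contrast.

Tones are pushed toward mid-grey across the whole image — a global contrast change.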